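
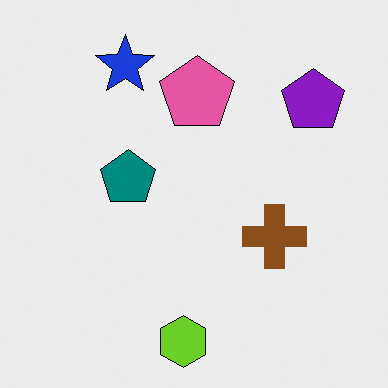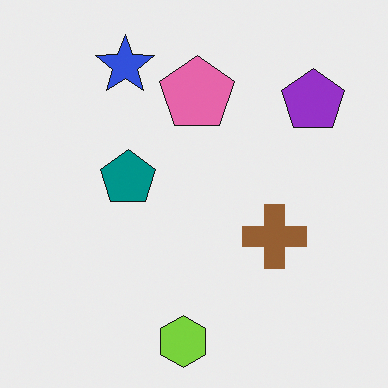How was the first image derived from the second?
The transformation is: given slightly increased contrast.

Tones are pushed away from mid-grey across the whole image — a global contrast change.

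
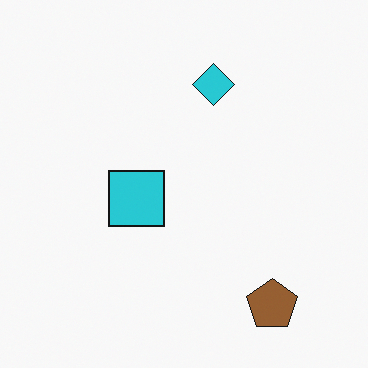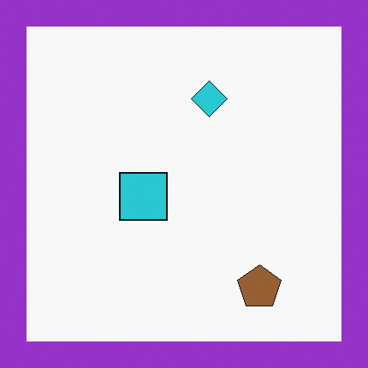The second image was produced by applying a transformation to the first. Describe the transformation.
Framed with a purple border.

A solid purple frame runs around the edge of the second image, with the content slightly shrunk inside it.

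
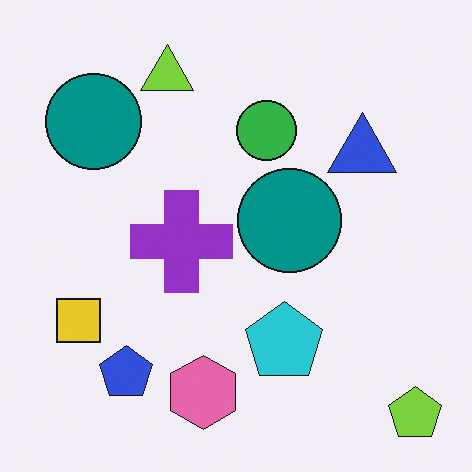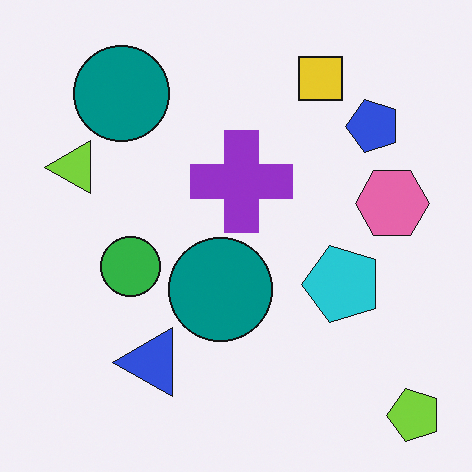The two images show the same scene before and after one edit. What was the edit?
The transformation is: transposed (reflected across the top-left ↔ bottom-right diagonal).

Shapes have swapped their row and column positions — what was in the top-right is now in the bottom-left — a diagonal reflection.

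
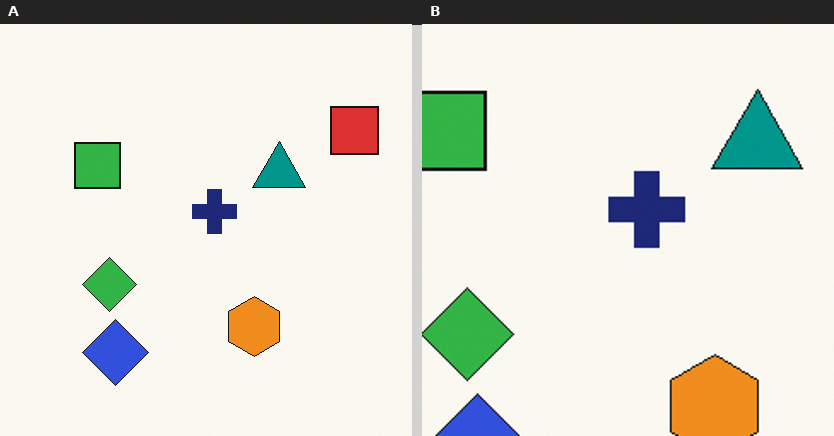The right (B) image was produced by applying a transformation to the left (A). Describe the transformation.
Cropped to a noticeably smaller region and rescaled.

The visible shapes are larger and the field of view is narrower; shapes near the original edges may be partly or wholly outside the frame — a crop-and-rescale.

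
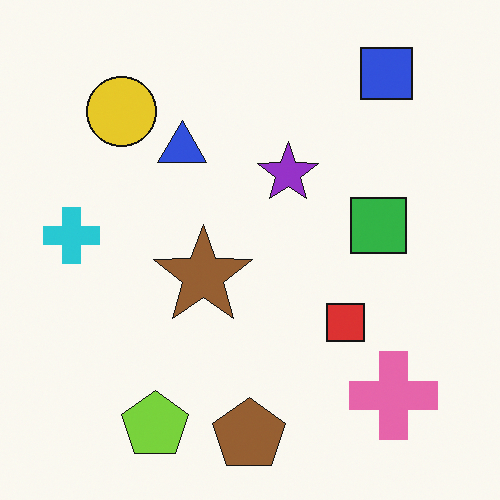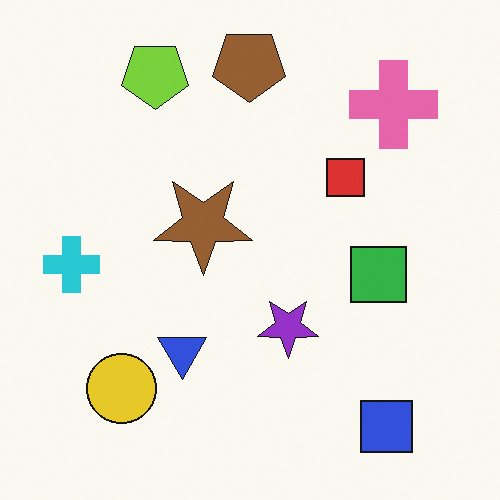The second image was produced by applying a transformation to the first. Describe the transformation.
Flipped vertically (top ↔ bottom).

The brown pentagon is in the bottom of the first image and the top of the second — shapes on opposite sides of the horizontal midline have swapped in a mirror flip.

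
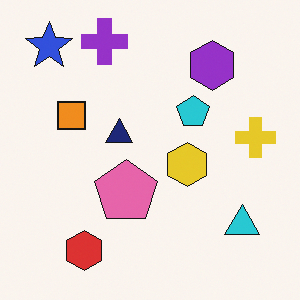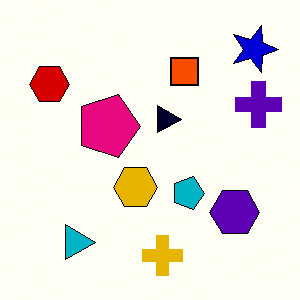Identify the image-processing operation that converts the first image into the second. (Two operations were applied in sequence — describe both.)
Rotated 90° clockwise, then given much higher contrast.

The blue star sits in the top-left of the first image and the top-right of the second — consistent with a whole-image 90° clockwise rotation. Tones are pushed away from mid-grey across the whole image — a global contrast change.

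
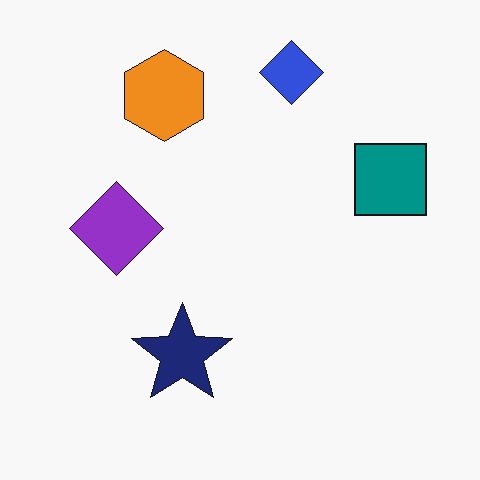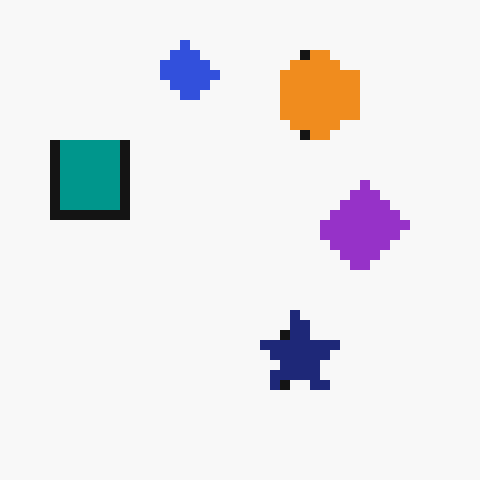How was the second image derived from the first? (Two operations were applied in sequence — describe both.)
This is the original image heavily pixelated into large blocks, then flipped horizontally (left ↔ right).

Shapes are reduced to large square blocks; fine edges and outlines are lost — a downscale-then-upscale (mosaic) effect. The teal square is in the right of the first image and the left of the second — shapes on opposite sides of the vertical midline have swapped in a mirror flip.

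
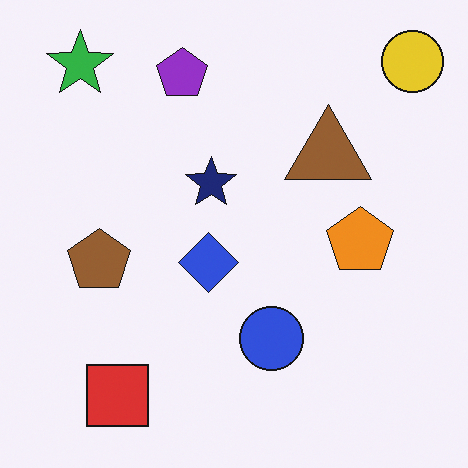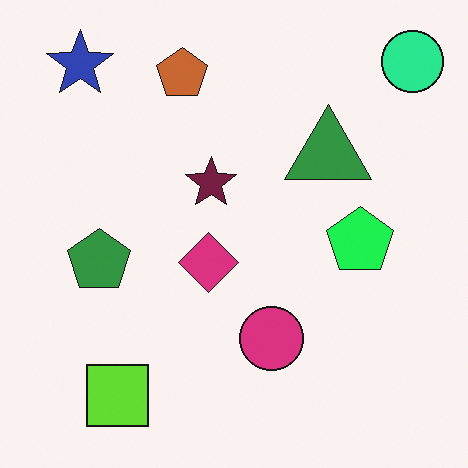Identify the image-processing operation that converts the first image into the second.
Hue-shifted noticeably.

Every shape's color has rotated by the same amount around the hue wheel — a uniform hue shift.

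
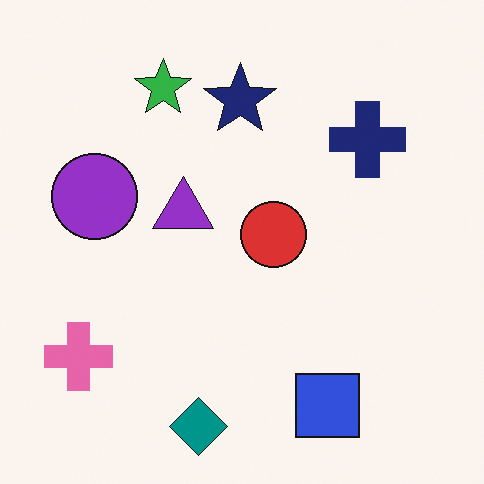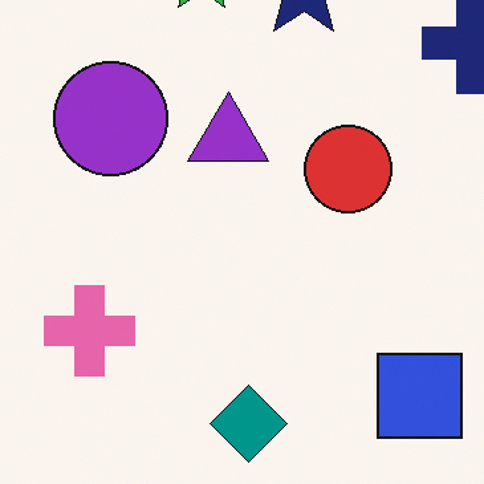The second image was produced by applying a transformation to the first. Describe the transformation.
It was cropped to a modestly smaller region and rescaled.

The visible shapes are larger and the field of view is narrower; shapes near the original edges may be partly or wholly outside the frame — a crop-and-rescale.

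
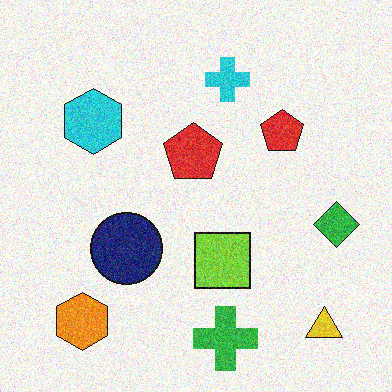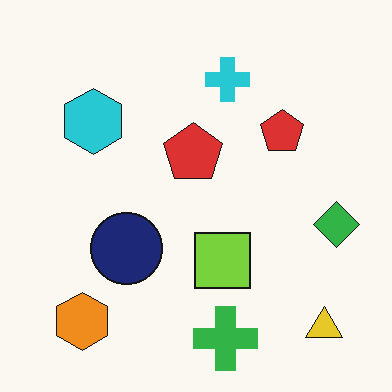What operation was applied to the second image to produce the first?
Degraded with visible gaussian noise.

Random speckle covers the whole image, including the flat background.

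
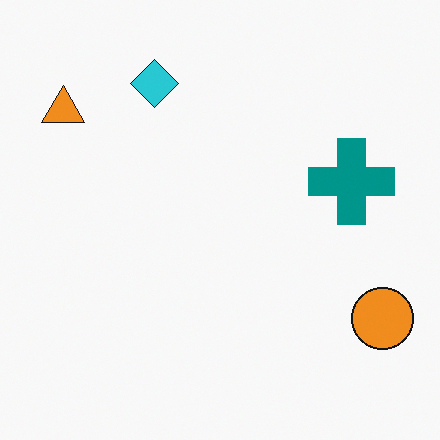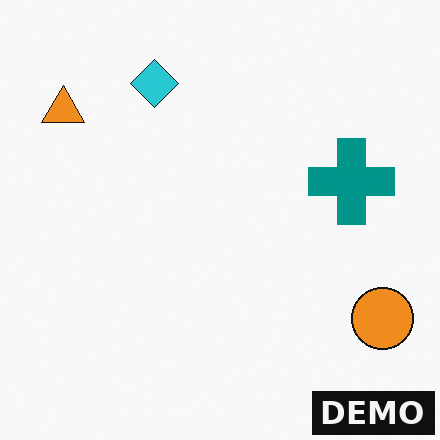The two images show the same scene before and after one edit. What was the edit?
This is the original image watermarked with the text "DEMO" in the lower-right corner.

A dark label reading "DEMO" appears in the lower-right corner.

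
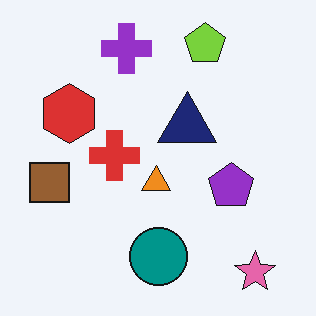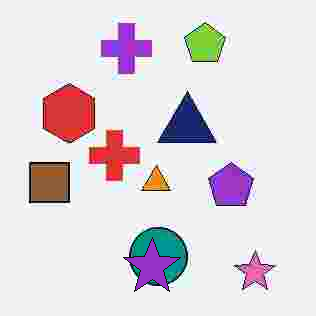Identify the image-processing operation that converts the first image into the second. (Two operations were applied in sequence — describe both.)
Heavily JPEG-compressed with obvious blocking artifacts, then overlaid with an additional purple star.

Blocky 8×8 compression artifacts appear around shape edges and the flat background shows ringing — characteristic JPEG degradation. A purple star appears in the second image that is absent from the first.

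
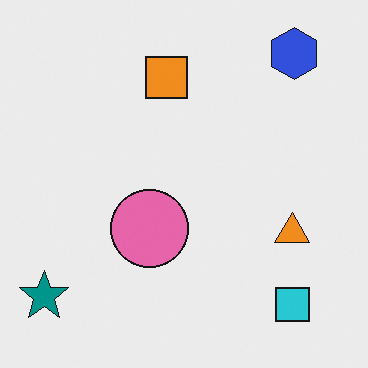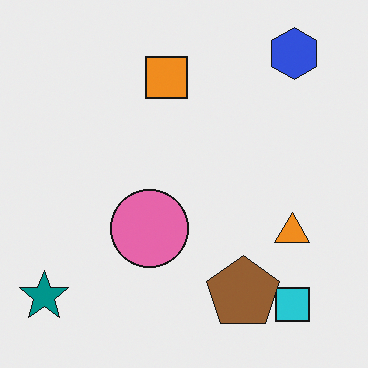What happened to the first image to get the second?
The image was overlaid with an additional brown pentagon.

A brown pentagon appears in the second image that is absent from the first.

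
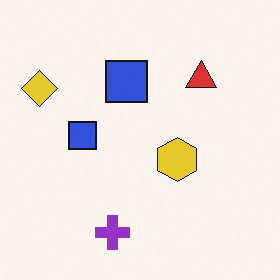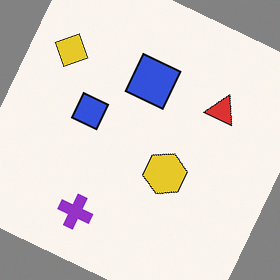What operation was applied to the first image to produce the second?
It was rotated clockwise by a clearly visible amount.

Every shape is tilted by the same angle and the image corners show triangular fill wedges — a whole-image rotation by a non-right angle.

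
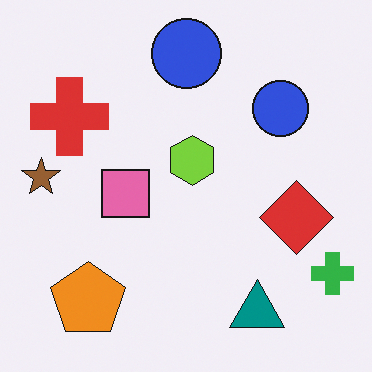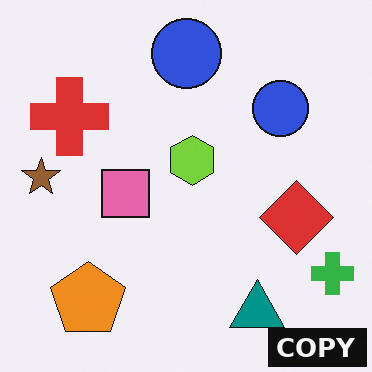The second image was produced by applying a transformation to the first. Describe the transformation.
It was watermarked with the text "COPY" in the lower-right corner.

A dark label reading "COPY" appears in the lower-right corner.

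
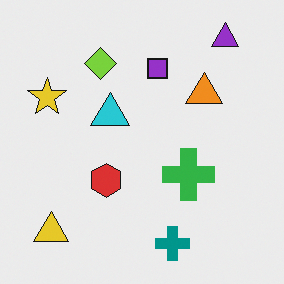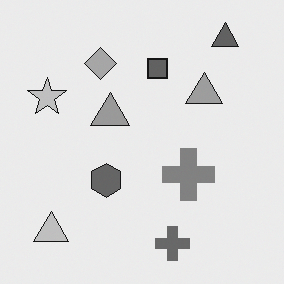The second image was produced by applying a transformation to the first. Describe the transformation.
The second image is the first converted to grayscale.

All color is removed — every shape is now a shade of grey.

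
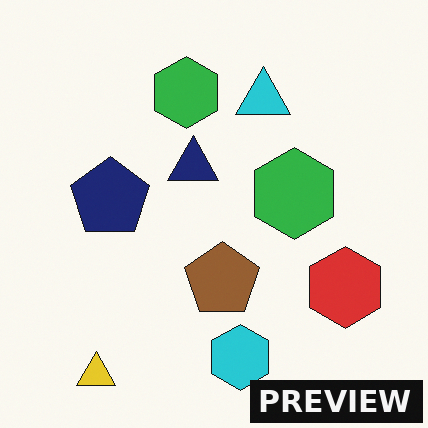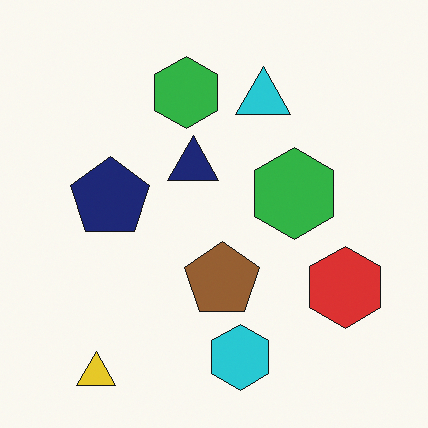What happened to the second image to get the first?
This is the original image watermarked with the text "PREVIEW" in the lower-right corner.

A dark label reading "PREVIEW" appears in the lower-right corner.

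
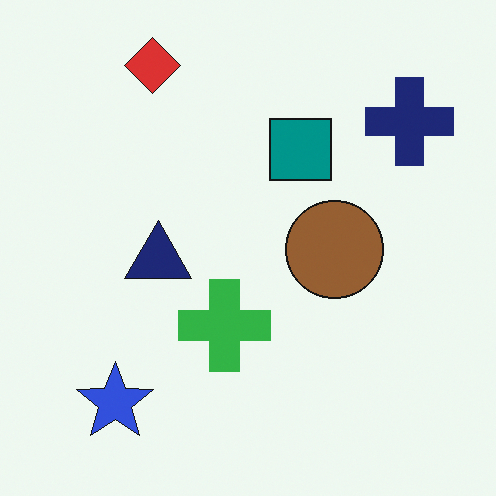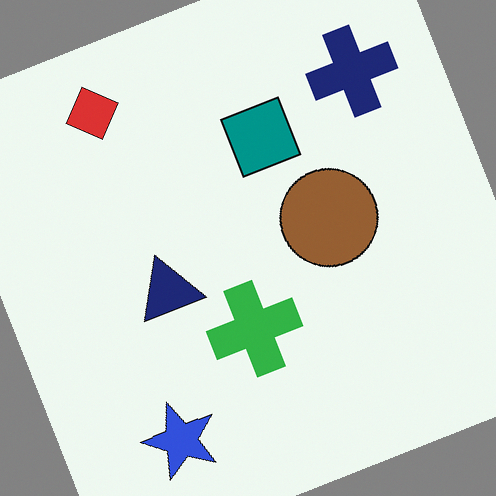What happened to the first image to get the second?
The second image is the first rotated counter-clockwise by a clearly visible amount.

Every shape is tilted by the same angle and the image corners show triangular fill wedges — a whole-image rotation by a non-right angle.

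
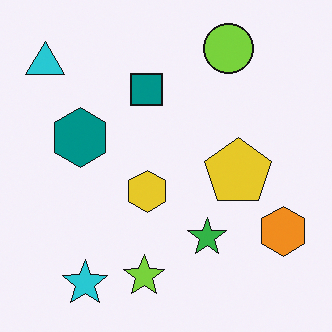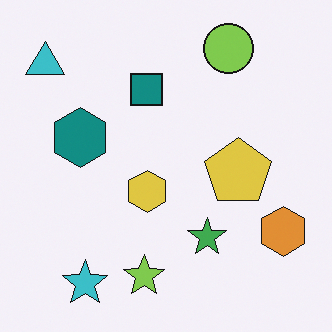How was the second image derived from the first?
This is the original image slightly desaturated.

All colors are more muted and greyish — a global saturation change.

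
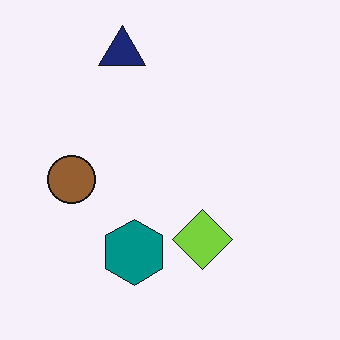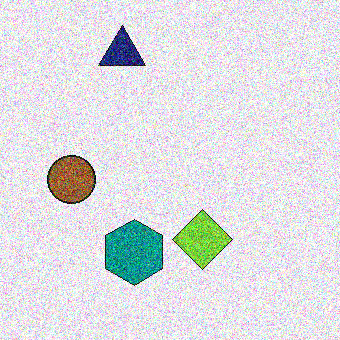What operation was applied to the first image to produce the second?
The image was degraded with a thick layer of grain.

Random speckle covers the whole image, including the flat background.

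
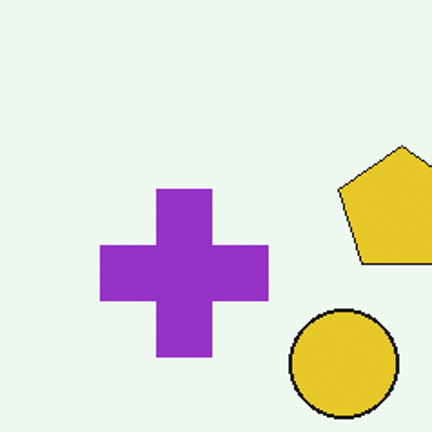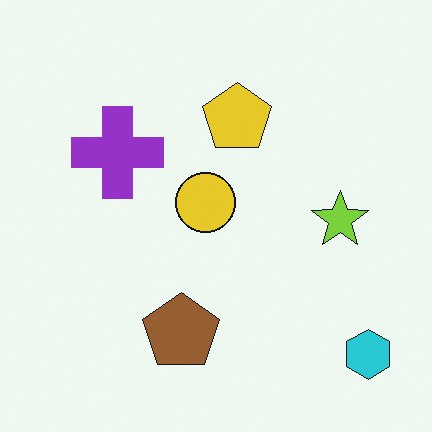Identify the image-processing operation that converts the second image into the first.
The first image is the second cropped tightly and scaled back up.

The visible shapes are larger and the field of view is narrower; shapes near the original edges may be partly or wholly outside the frame — a crop-and-rescale.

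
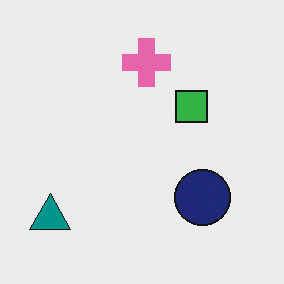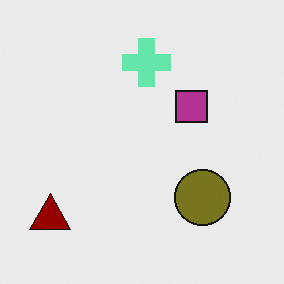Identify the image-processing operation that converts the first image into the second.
The second image is the first hue-shifted by a large amount.

Every shape's color has rotated by the same amount around the hue wheel — a uniform hue shift.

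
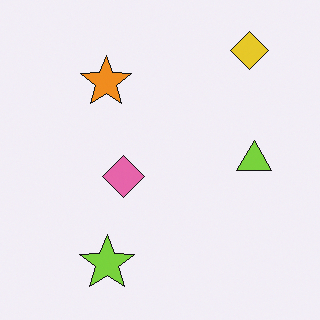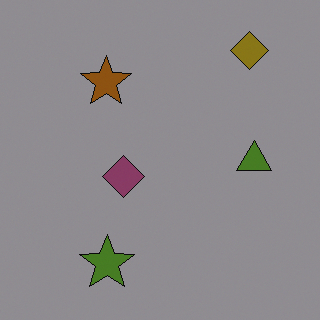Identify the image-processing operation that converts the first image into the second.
The second image is the first darkened a lot.

Every pixel — background and shapes alike — is uniformly darkened.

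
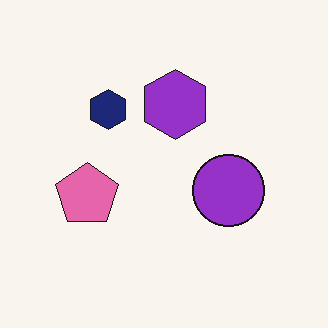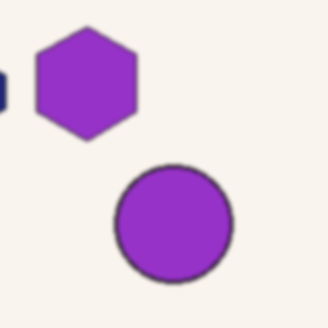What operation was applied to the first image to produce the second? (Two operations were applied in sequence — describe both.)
Slightly softened, then cropped to a noticeably smaller region and rescaled.

Shape edges and outlines are uniformly softened across the whole image. The visible shapes are larger and the field of view is narrower; shapes near the original edges may be partly or wholly outside the frame — a crop-and-rescale.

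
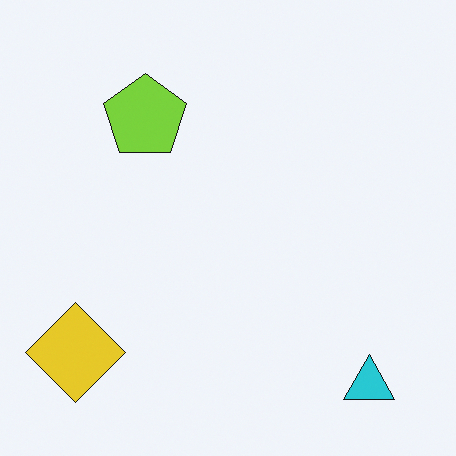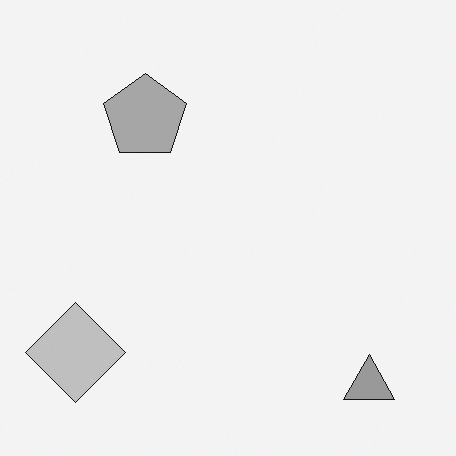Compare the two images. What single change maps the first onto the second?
The transformation is: converted to grayscale.

All color is removed — every shape is now a shade of grey.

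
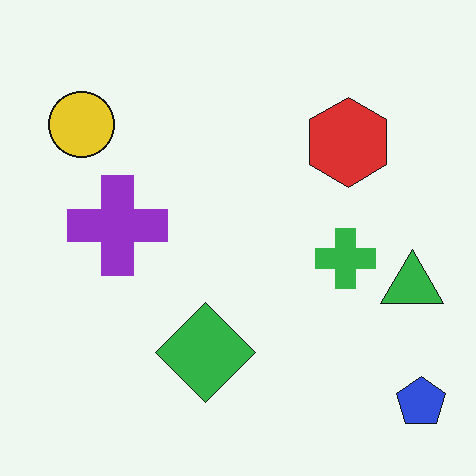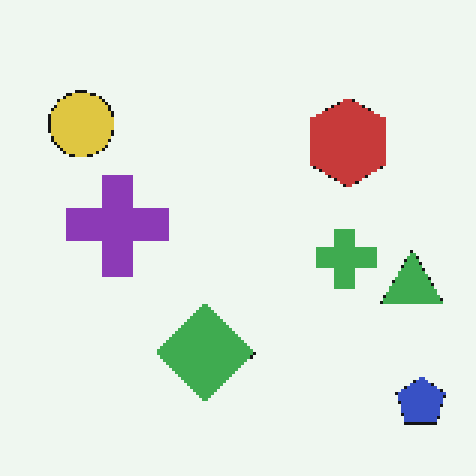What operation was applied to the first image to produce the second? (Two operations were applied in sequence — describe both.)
This is the original image lightly pixelated (a mild mosaic effect), then slightly desaturated.

Shapes are reduced to large square blocks; fine edges and outlines are lost — a downscale-then-upscale (mosaic) effect. All colors are more muted and greyish — a global saturation change.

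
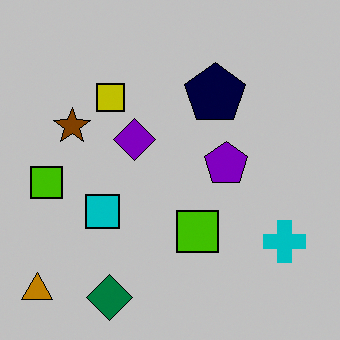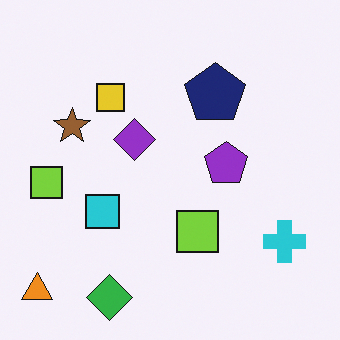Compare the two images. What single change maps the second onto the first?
This is the original image aggressively posterized.

Each flat color has snapped to a coarser quantized level — most visibly, the near-white background has dropped to a flat grey.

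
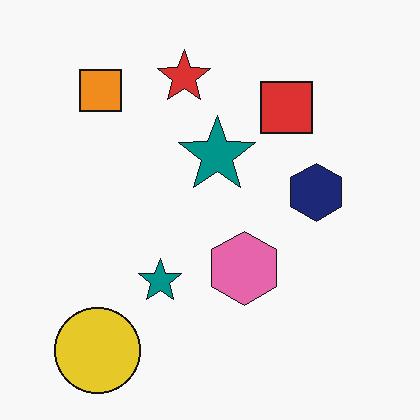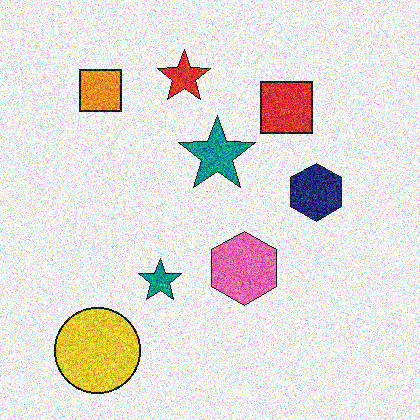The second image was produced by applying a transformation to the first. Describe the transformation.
Degraded with strong gaussian noise.

Random speckle covers the whole image, including the flat background.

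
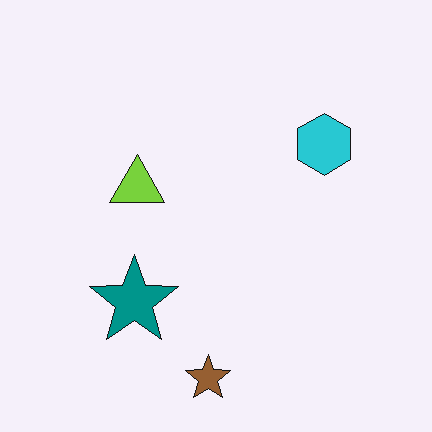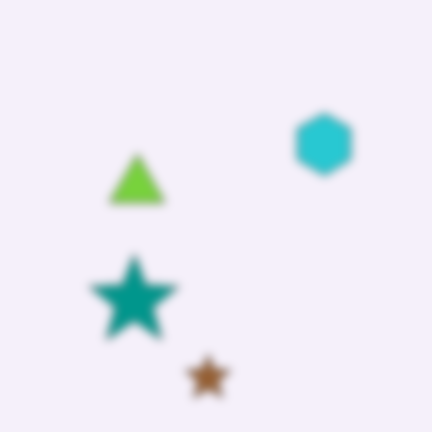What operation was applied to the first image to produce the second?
Moderately blurred.

Shape edges and outlines are uniformly softened across the whole image.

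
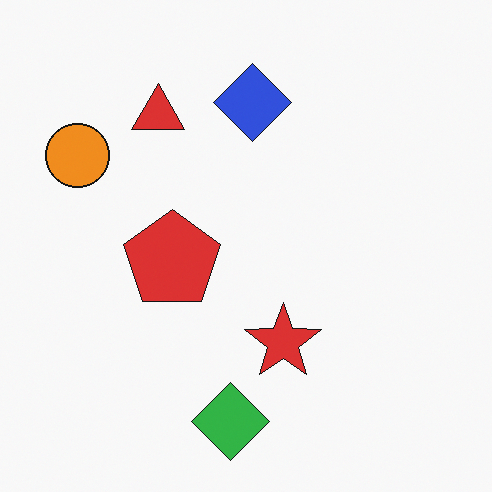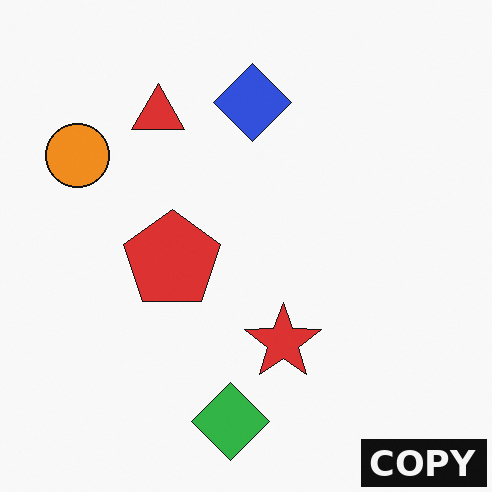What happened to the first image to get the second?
This is the original image watermarked with the text "COPY" in the lower-right corner.

A dark label reading "COPY" appears in the lower-right corner.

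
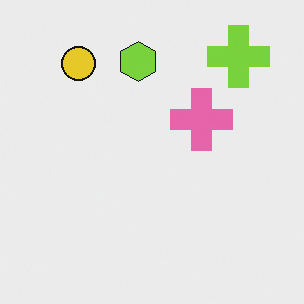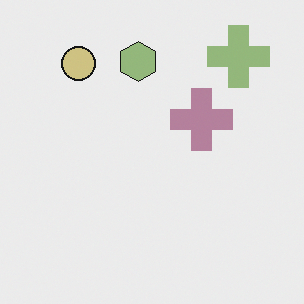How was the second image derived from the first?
The image was heavily desaturated.

All colors are more muted and greyish — a global saturation change.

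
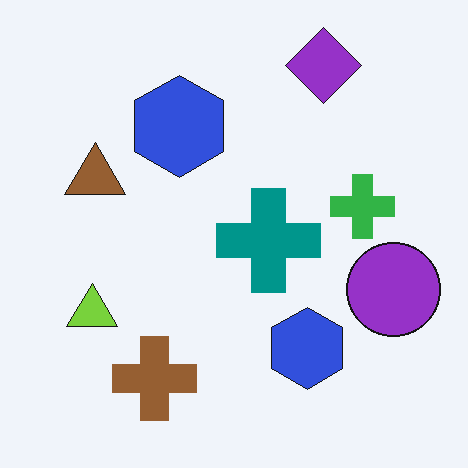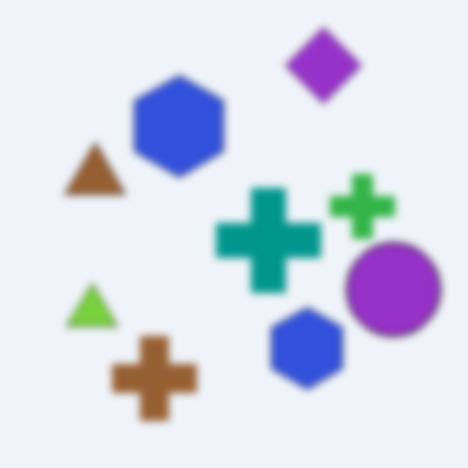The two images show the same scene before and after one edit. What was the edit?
The image was noticeably gaussian-blurred.

Shape edges and outlines are uniformly softened across the whole image.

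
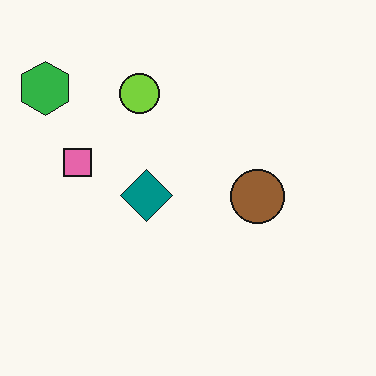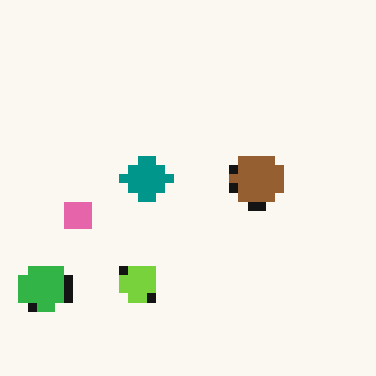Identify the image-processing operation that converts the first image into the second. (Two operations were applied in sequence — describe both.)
The second image is the first coarsely pixelated, then flipped vertically (top ↔ bottom).

Shapes are reduced to large square blocks; fine edges and outlines are lost — a downscale-then-upscale (mosaic) effect. The green hexagon is in the top-left of the first image and the bottom-left of the second — shapes on opposite sides of the horizontal midline have swapped in a mirror flip.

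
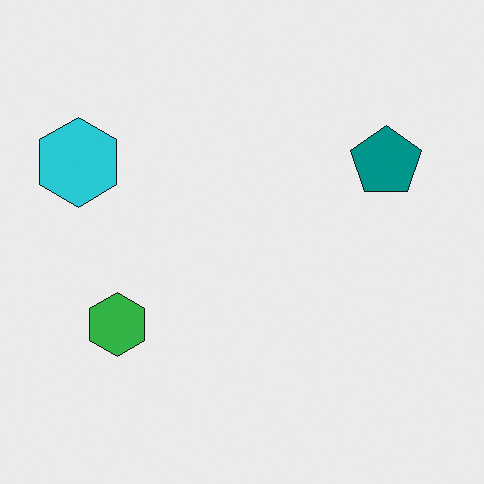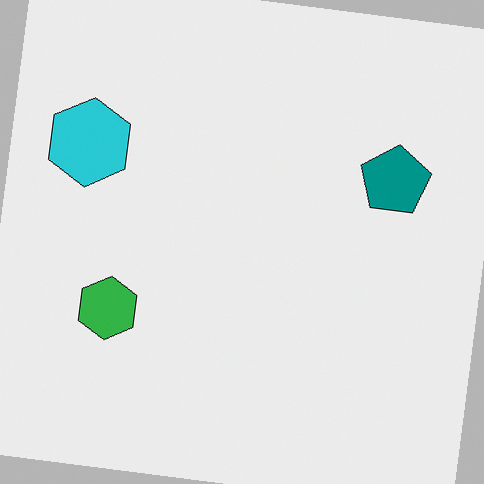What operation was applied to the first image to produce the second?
Rotated clockwise by a slight angle.

Every shape is tilted by the same angle and the image corners show triangular fill wedges — a whole-image rotation by a non-right angle.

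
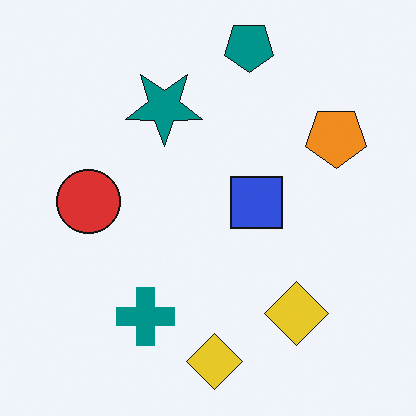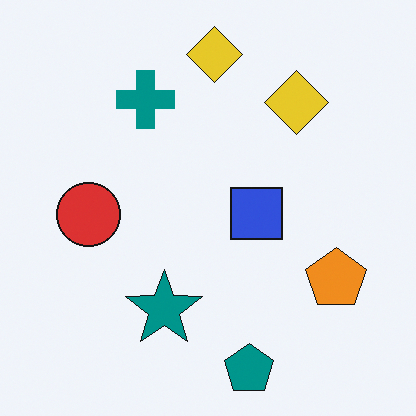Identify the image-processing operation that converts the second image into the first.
Flipped vertically (top ↔ bottom).

The teal pentagon is in the bottom of the second image and the top of the first — shapes on opposite sides of the horizontal midline have swapped in a mirror flip.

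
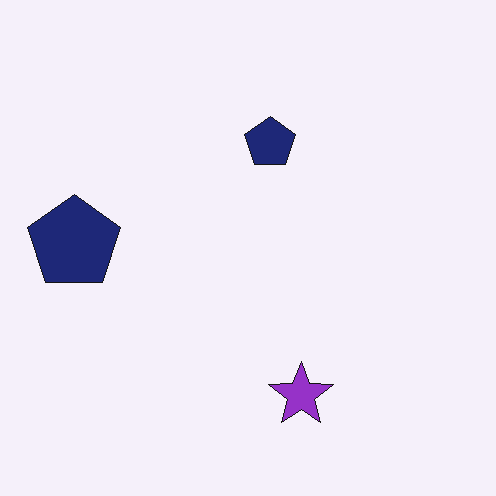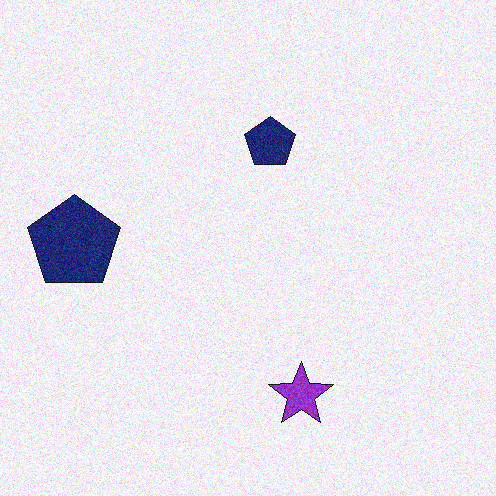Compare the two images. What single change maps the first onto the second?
Degraded with moderate additive noise.

Random speckle covers the whole image, including the flat background.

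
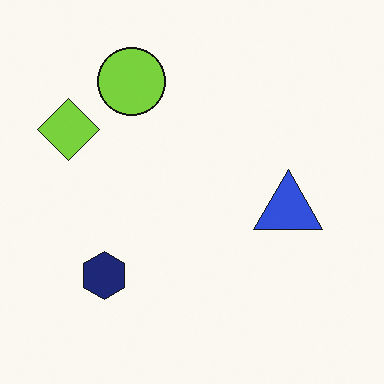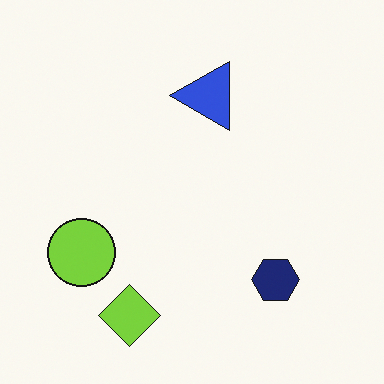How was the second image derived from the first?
This is the original image rotated 90° counter-clockwise.

The lime diamond sits in the left of the first image and the bottom of the second — consistent with a whole-image 90° counter-clockwise rotation.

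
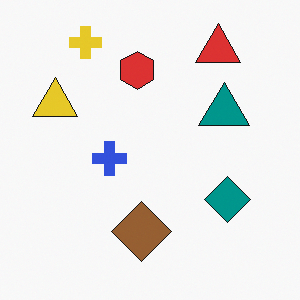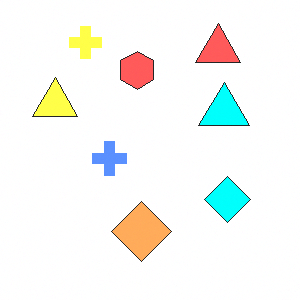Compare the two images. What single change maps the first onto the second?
Substantially brightened.

Every pixel — background and shapes alike — is uniformly brightened.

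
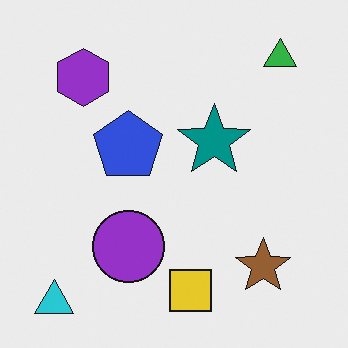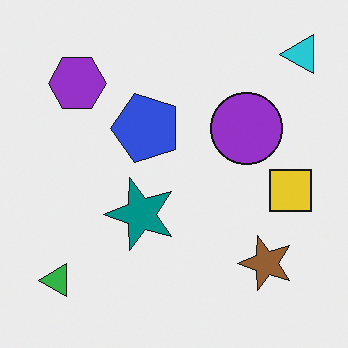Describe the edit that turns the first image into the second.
The second image is the first transposed (reflected across the top-left ↔ bottom-right diagonal).

Shapes have swapped their row and column positions — what was in the top-right is now in the bottom-left — a diagonal reflection.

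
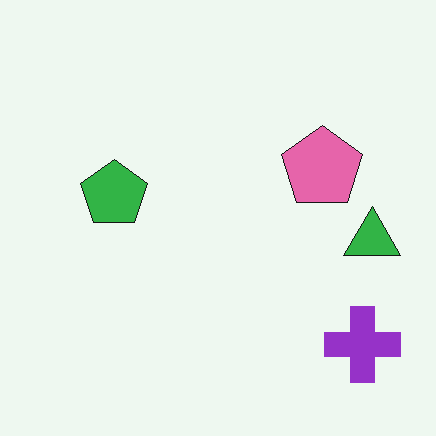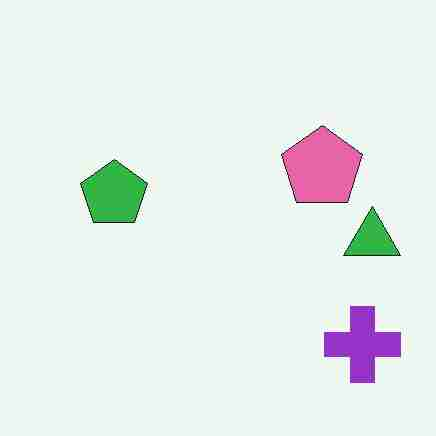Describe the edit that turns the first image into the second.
The second image is the first heavily JPEG-compressed with obvious blocking artifacts.

Blocky 8×8 compression artifacts appear around shape edges and the flat background shows ringing — characteristic JPEG degradation.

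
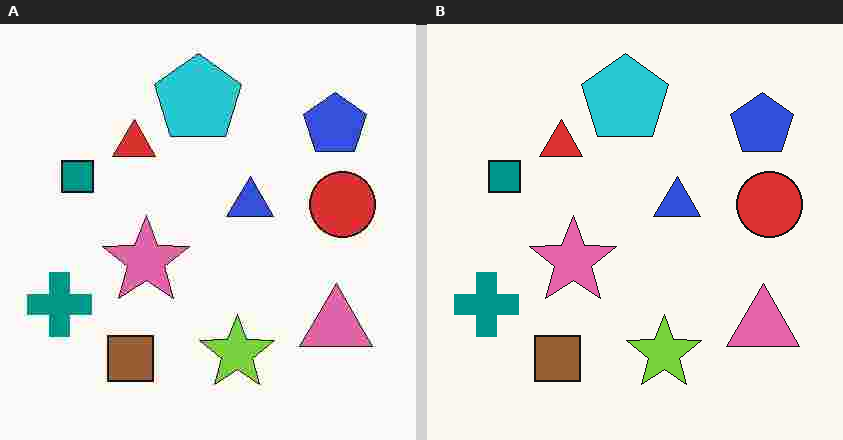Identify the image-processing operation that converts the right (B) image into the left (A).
This is the original image heavily JPEG-compressed with obvious blocking artifacts.

Blocky 8×8 compression artifacts appear around shape edges and the flat background shows ringing — characteristic JPEG degradation.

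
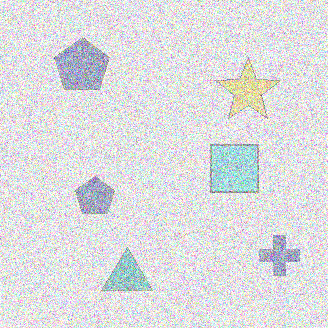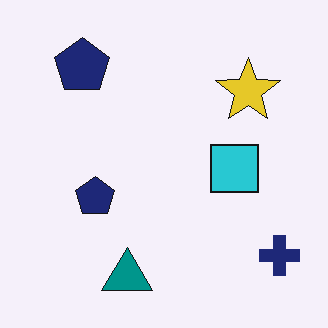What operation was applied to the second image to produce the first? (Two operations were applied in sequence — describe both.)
The first image is the second given much lower contrast, then degraded with heavy additive noise.

Tones are pushed toward mid-grey across the whole image — a global contrast change. Random speckle covers the whole image, including the flat background.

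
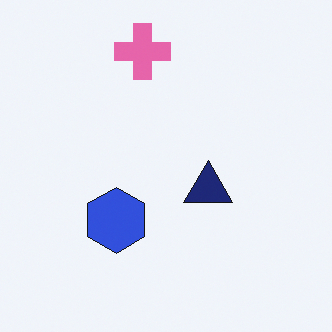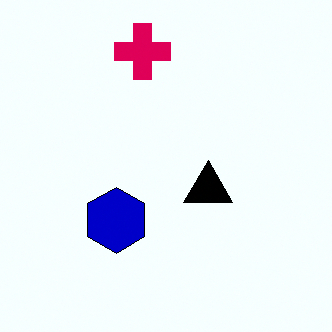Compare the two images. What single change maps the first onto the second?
The second image is the first given much higher contrast.

Tones are pushed away from mid-grey across the whole image — a global contrast change.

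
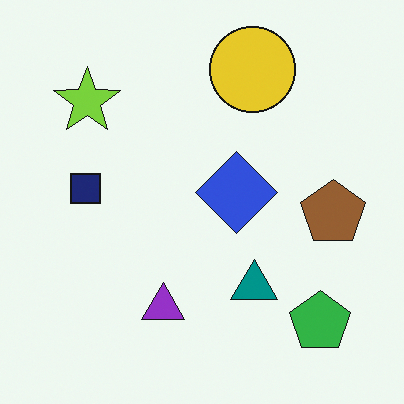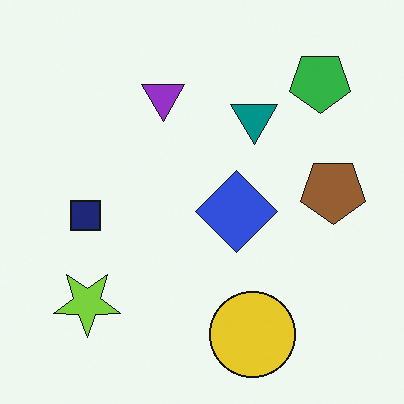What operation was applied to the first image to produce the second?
This is the original image flipped vertically (top ↔ bottom).

The yellow circle is in the top of the first image and the bottom of the second — shapes on opposite sides of the horizontal midline have swapped in a mirror flip.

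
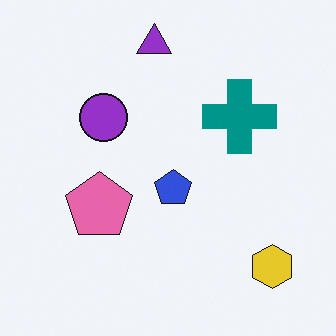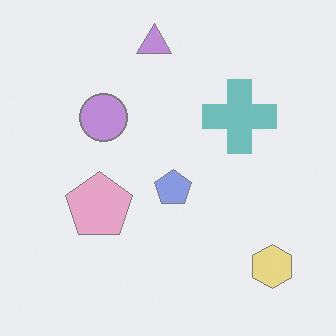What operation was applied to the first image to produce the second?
The image was washed out (contrast reduced).

Tones are pushed toward mid-grey across the whole image — a global contrast change.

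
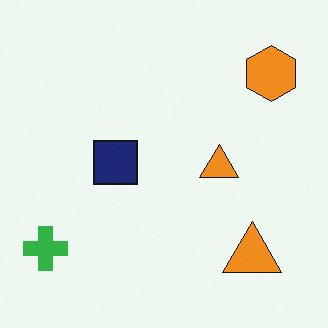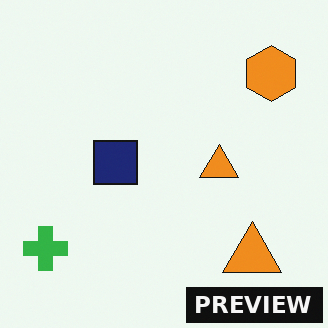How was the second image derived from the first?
The image was watermarked with the text "PREVIEW" in the lower-right corner.

A dark label reading "PREVIEW" appears in the lower-right corner.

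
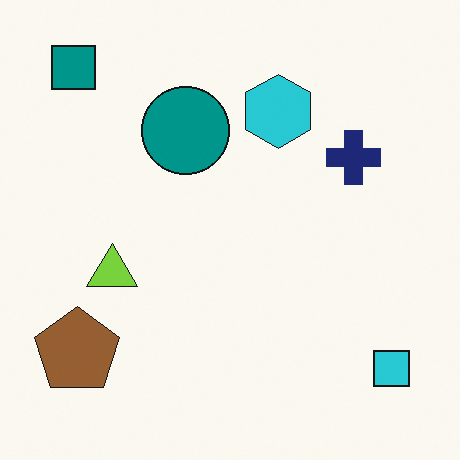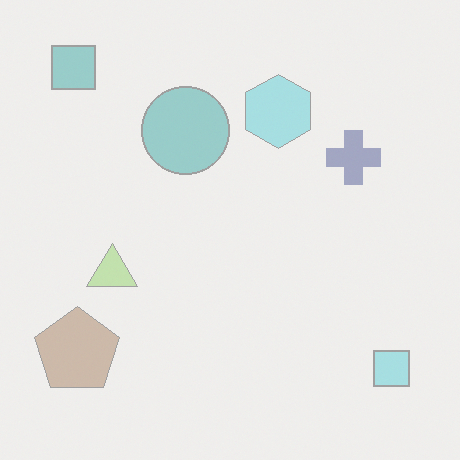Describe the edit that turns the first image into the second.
The second image is the first given much lower contrast.

Tones are pushed toward mid-grey across the whole image — a global contrast change.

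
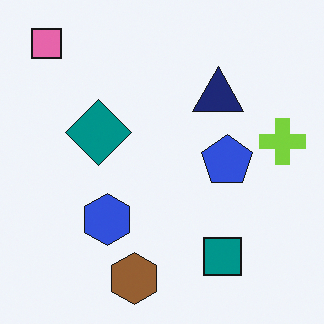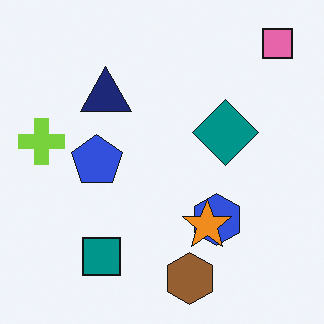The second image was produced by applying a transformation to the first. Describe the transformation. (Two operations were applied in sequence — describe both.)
It was flipped horizontally (left ↔ right), then overlaid with an additional orange star.

The lime cross is in the right of the first image and the left of the second — shapes on opposite sides of the vertical midline have swapped in a mirror flip. An orange star appears in the second image that is absent from the first.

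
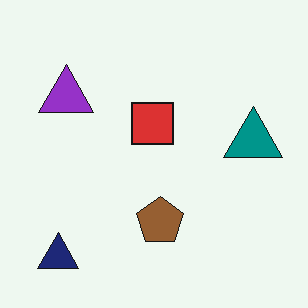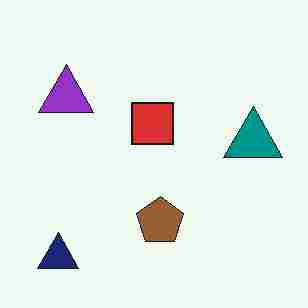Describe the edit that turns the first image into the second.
It was heavily JPEG-compressed with obvious blocking artifacts.

Blocky 8×8 compression artifacts appear around shape edges and the flat background shows ringing — characteristic JPEG degradation.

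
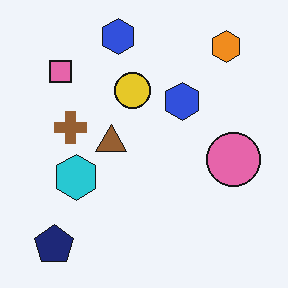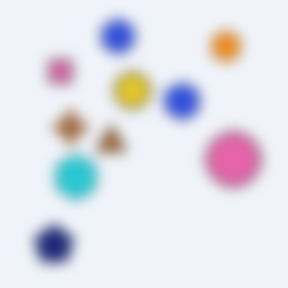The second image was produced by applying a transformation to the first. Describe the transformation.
The transformation is: strongly gaussian-blurred.

Shape edges and outlines are uniformly softened across the whole image.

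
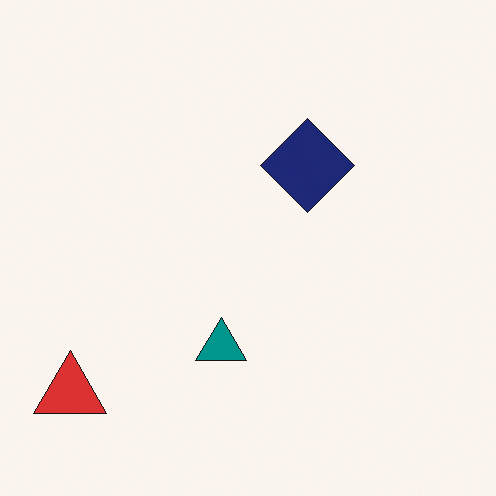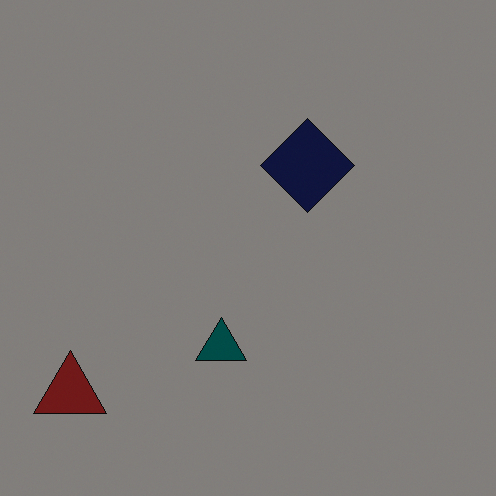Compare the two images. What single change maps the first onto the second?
The image was substantially darkened.

Every pixel — background and shapes alike — is uniformly darkened.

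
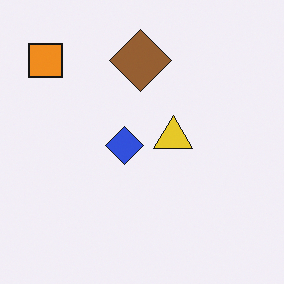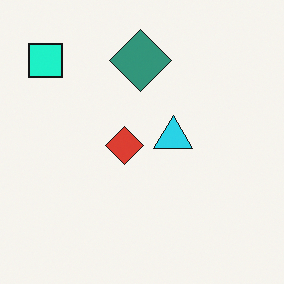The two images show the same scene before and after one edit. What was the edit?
Hue-shifted through roughly a third of the color wheel.

Every shape's color has rotated by the same amount around the hue wheel — a uniform hue shift.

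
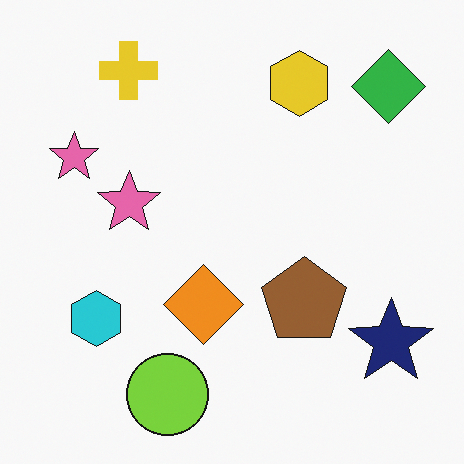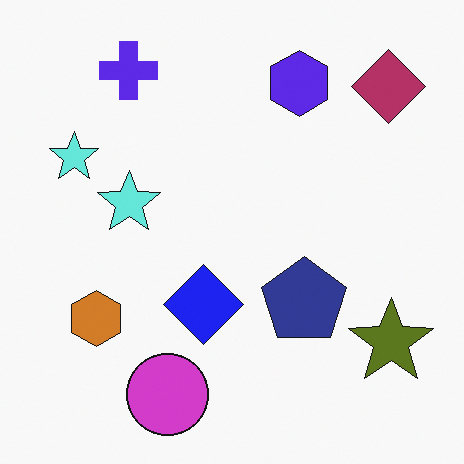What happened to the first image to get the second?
Hue-shifted by a large amount.

Every shape's color has rotated by the same amount around the hue wheel — a uniform hue shift.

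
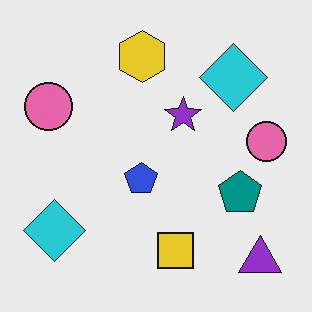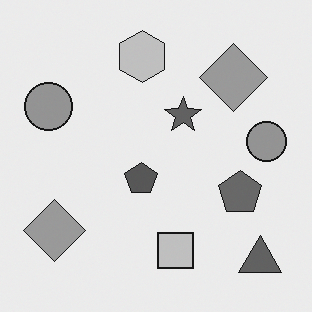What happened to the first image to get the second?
This is the original image converted to grayscale.

All color is removed — every shape is now a shade of grey.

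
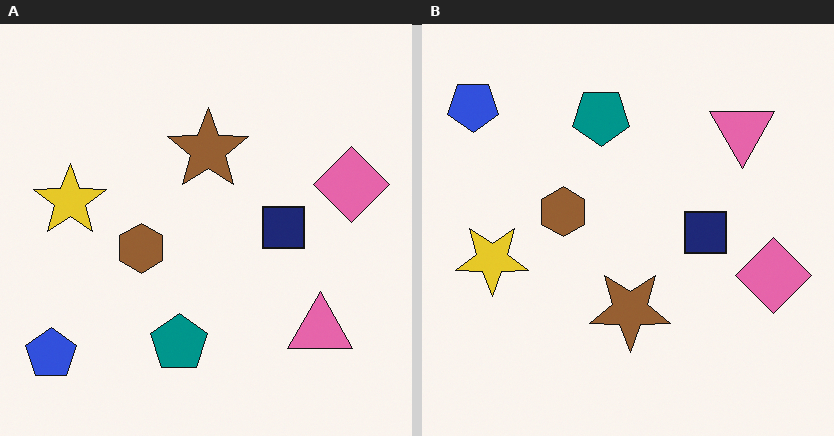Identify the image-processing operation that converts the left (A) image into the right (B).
The right (B) image is the left (A) flipped vertically (top ↔ bottom).

The blue pentagon is in the bottom-left of the left (A) image and the top-left of the right (B) — shapes on opposite sides of the horizontal midline have swapped in a mirror flip.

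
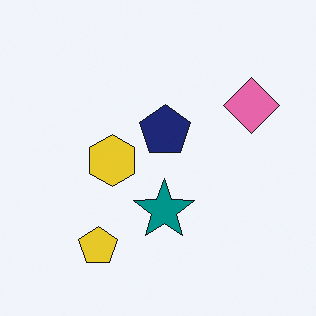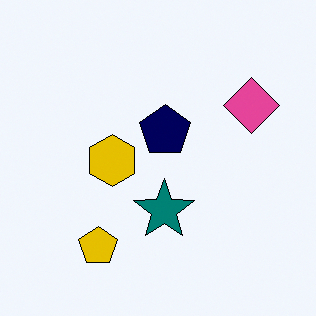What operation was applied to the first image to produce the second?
The transformation is: given slightly increased contrast.

Tones are pushed away from mid-grey across the whole image — a global contrast change.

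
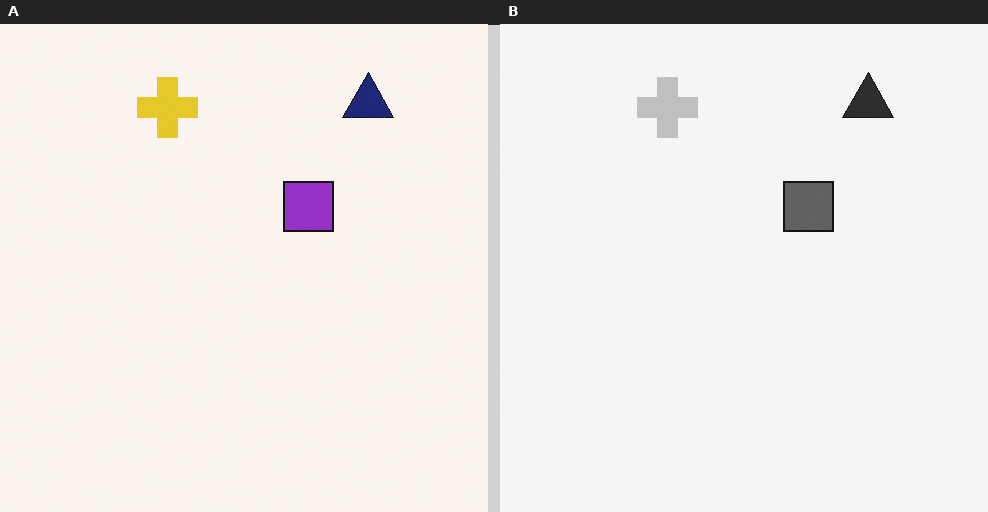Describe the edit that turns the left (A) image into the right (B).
Converted to grayscale.

All color is removed — every shape is now a shade of grey.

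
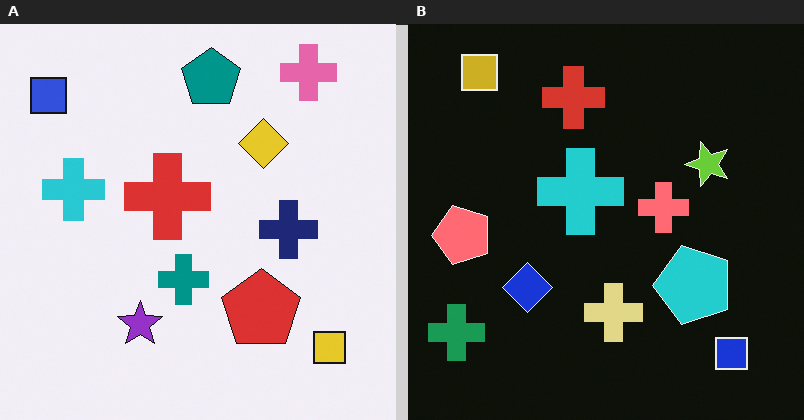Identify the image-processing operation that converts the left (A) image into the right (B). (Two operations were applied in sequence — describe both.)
Color-inverted (negative), then transposed (reflected across the top-left ↔ bottom-right diagonal).

The light background has become dark and every shape's color is its complement — a photographic negative. Shapes have swapped their row and column positions — what was in the top-right is now in the bottom-left — a diagonal reflection.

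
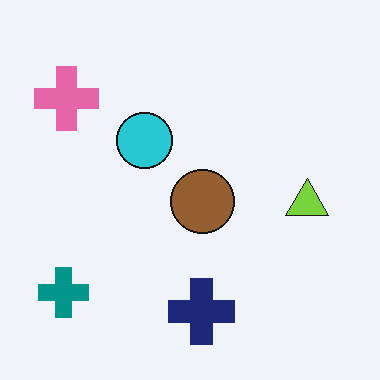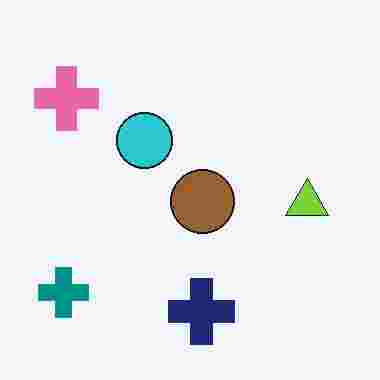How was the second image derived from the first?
Heavily JPEG-compressed with obvious blocking artifacts.

Blocky 8×8 compression artifacts appear around shape edges and the flat background shows ringing — characteristic JPEG degradation.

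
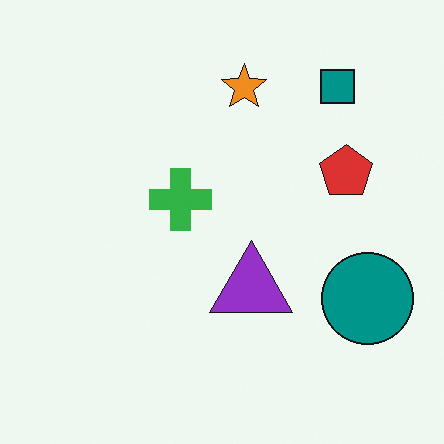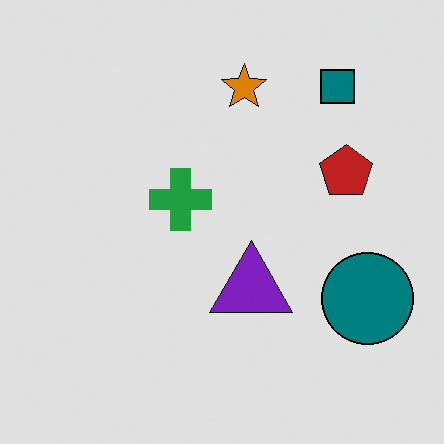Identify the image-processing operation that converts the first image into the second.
Posterized to a reduced palette.

Each flat color has snapped to a coarser quantized level — most visibly, the near-white background has dropped to a flat grey.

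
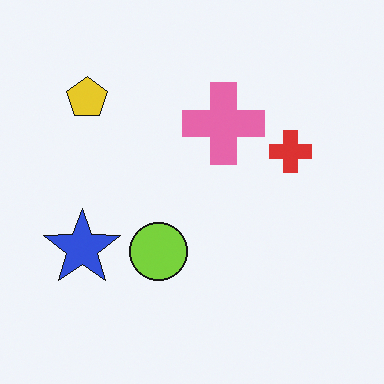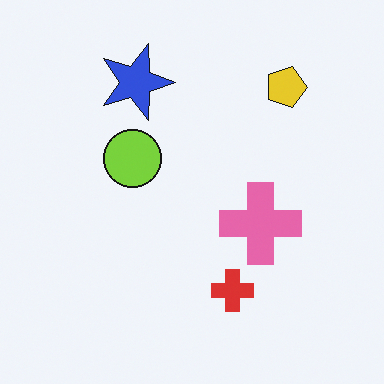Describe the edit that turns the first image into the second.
Rotated 90° clockwise.

The yellow pentagon sits in the top-left of the first image and the top-right of the second — consistent with a whole-image 90° clockwise rotation.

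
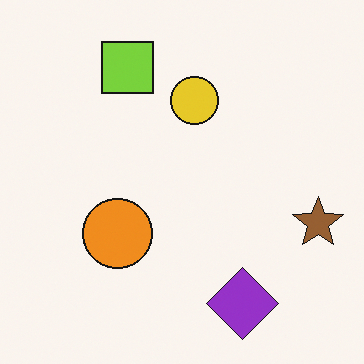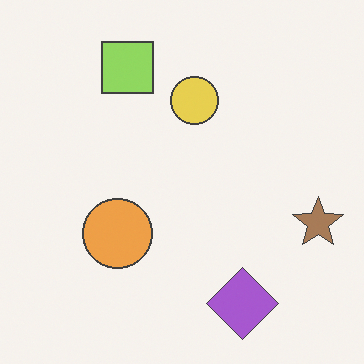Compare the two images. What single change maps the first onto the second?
The transformation is: given slightly reduced contrast.

Tones are pushed toward mid-grey across the whole image — a global contrast change.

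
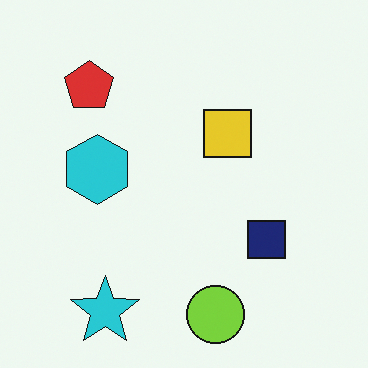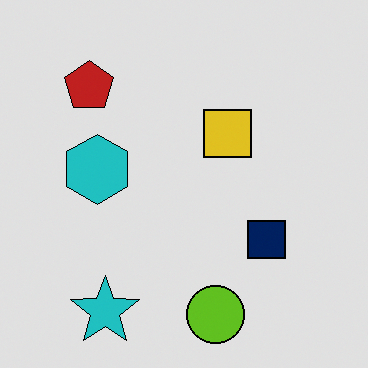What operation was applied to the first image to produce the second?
It was posterized to a reduced palette.

Each flat color has snapped to a coarser quantized level — most visibly, the near-white background has dropped to a flat grey.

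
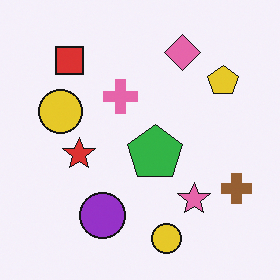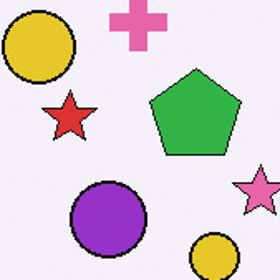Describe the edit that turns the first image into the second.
It was cropped to a noticeably smaller region and rescaled.

The visible shapes are larger and the field of view is narrower; shapes near the original edges may be partly or wholly outside the frame — a crop-and-rescale.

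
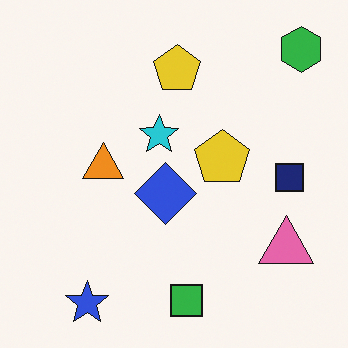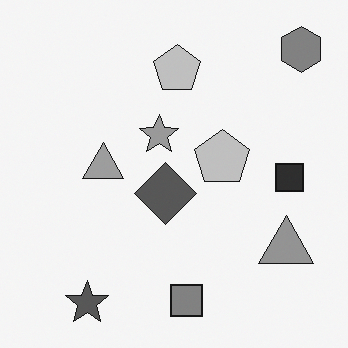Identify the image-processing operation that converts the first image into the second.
The second image is the first converted to grayscale.

All color is removed — every shape is now a shade of grey.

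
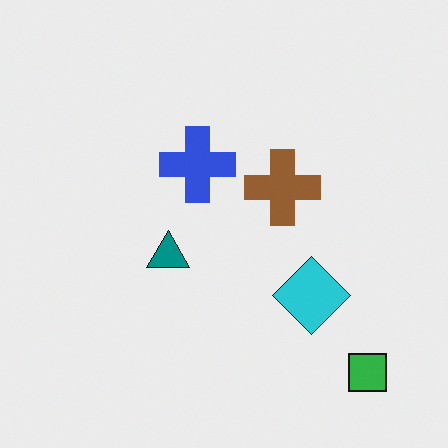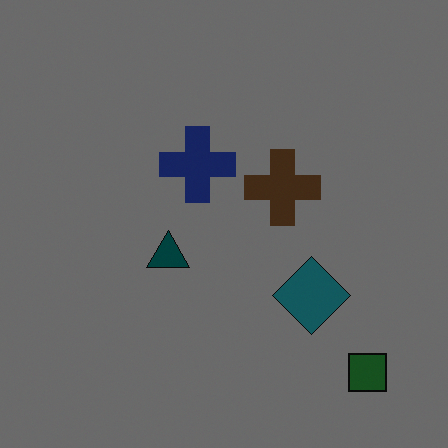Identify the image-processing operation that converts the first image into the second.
The image was darkened a lot.

Every pixel — background and shapes alike — is uniformly darkened.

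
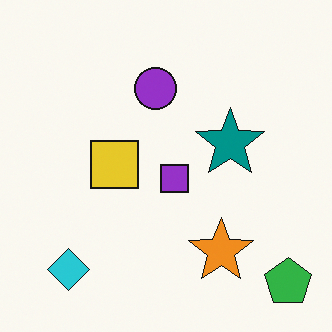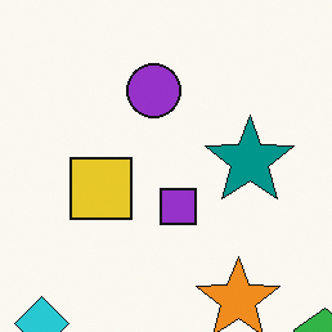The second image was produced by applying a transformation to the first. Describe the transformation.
Cropped to a modestly smaller region and rescaled.

The visible shapes are larger and the field of view is narrower; shapes near the original edges may be partly or wholly outside the frame — a crop-and-rescale.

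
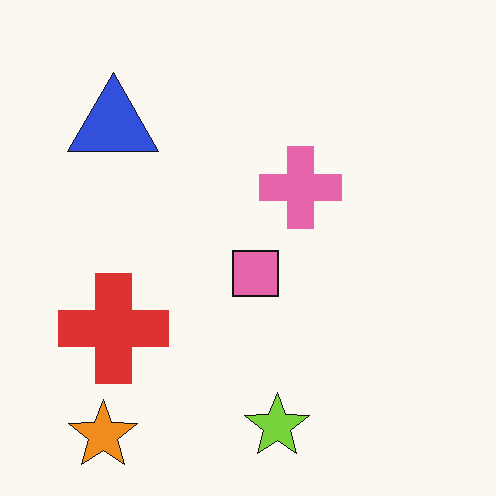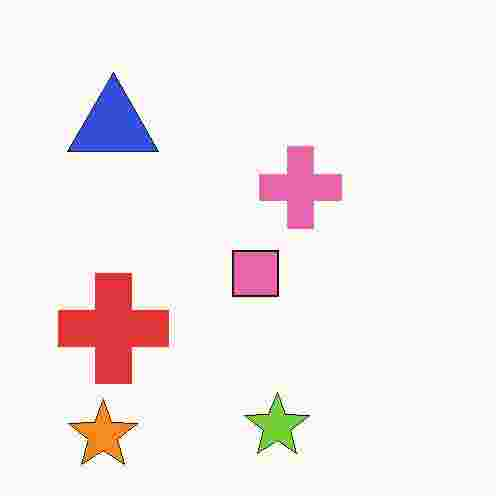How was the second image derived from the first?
This is the original image degraded with heavy JPEG compression.

Blocky 8×8 compression artifacts appear around shape edges and the flat background shows ringing — characteristic JPEG degradation.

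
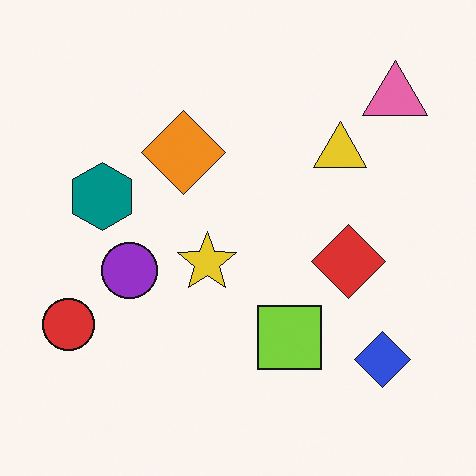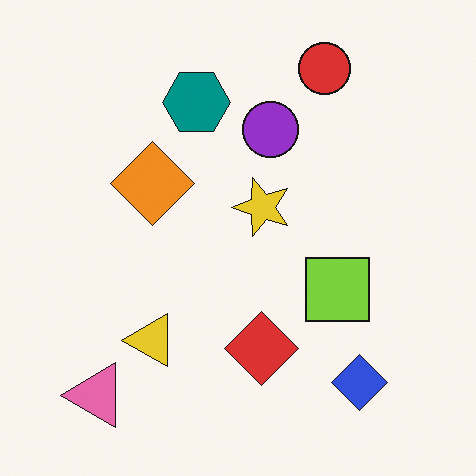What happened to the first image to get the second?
The second image is the first transposed (reflected across the top-left ↔ bottom-right diagonal).

Shapes have swapped their row and column positions — what was in the top-right is now in the bottom-left — a diagonal reflection.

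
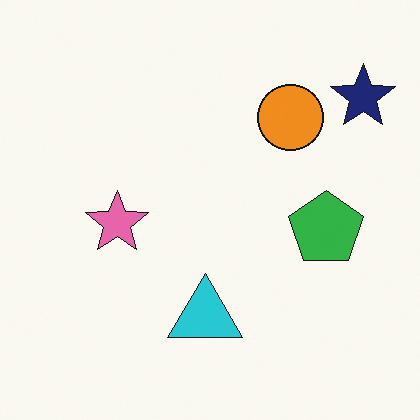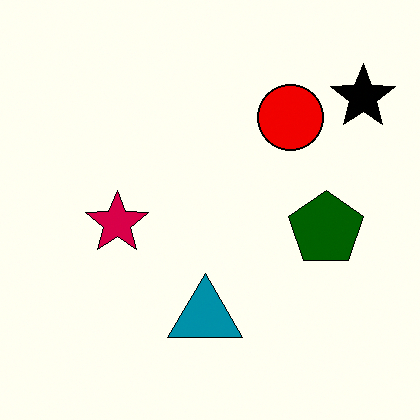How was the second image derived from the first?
The image was given much higher contrast.

Tones are pushed away from mid-grey across the whole image — a global contrast change.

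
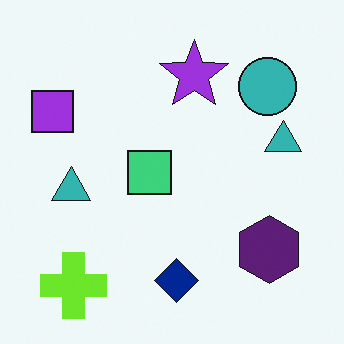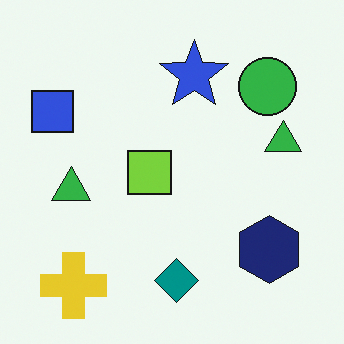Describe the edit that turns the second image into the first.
It was hue-shifted by a small amount.

Every shape's color has rotated by the same amount around the hue wheel — a uniform hue shift.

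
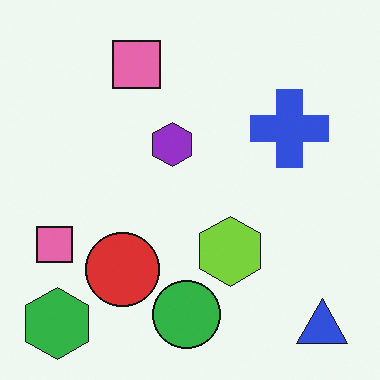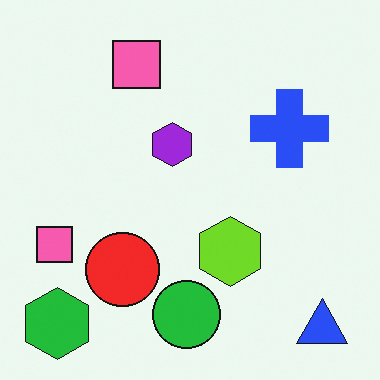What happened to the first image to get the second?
Slightly oversaturated.

All colors are more vivid — a global saturation change.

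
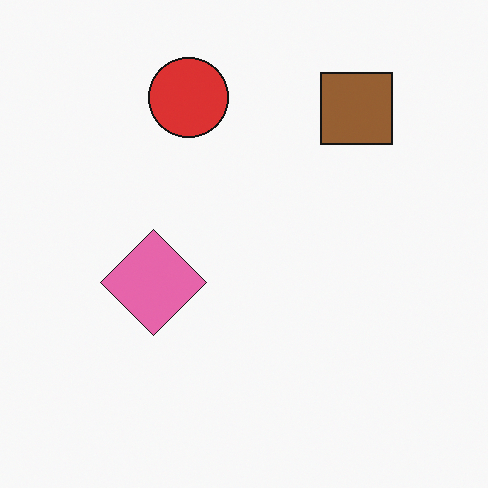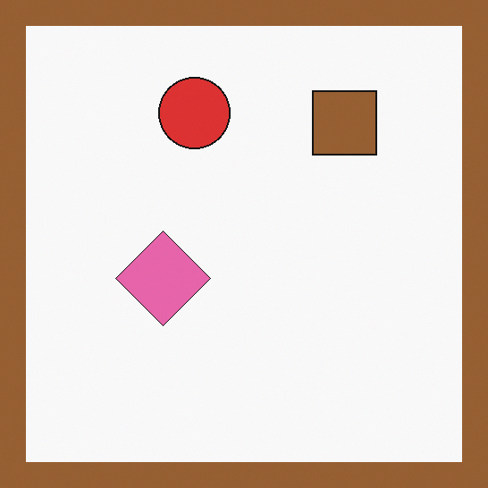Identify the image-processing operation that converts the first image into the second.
Framed with a brown border.

A solid brown frame runs around the edge of the second image, with the content slightly shrunk inside it.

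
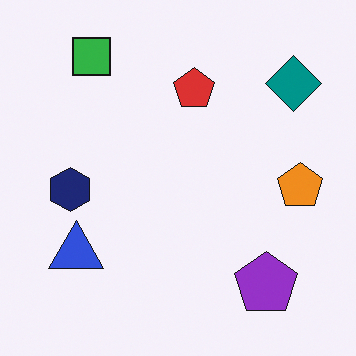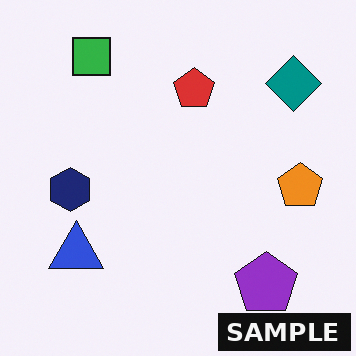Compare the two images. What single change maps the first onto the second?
It was watermarked with the text "SAMPLE" in the lower-right corner.

A dark label reading "SAMPLE" appears in the lower-right corner.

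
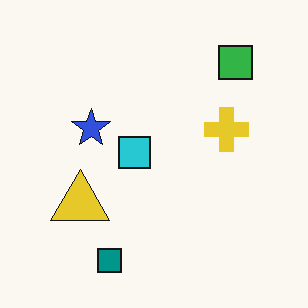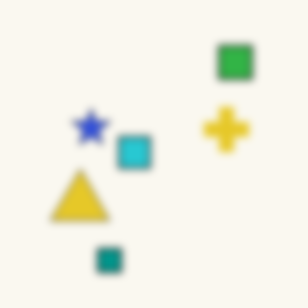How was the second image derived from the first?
Moderately blurred.

Shape edges and outlines are uniformly softened across the whole image.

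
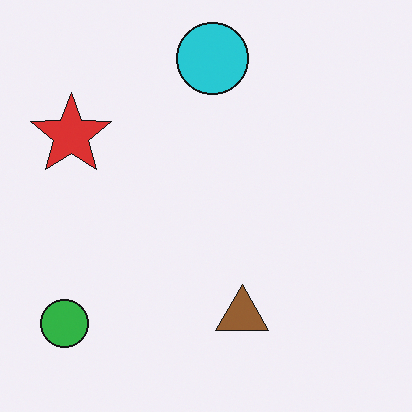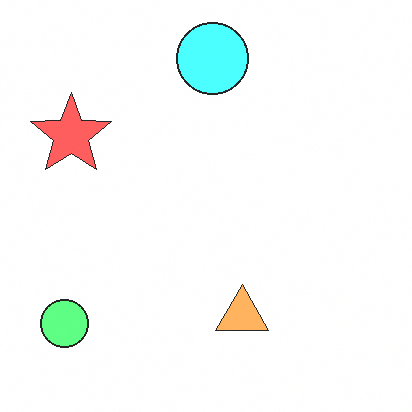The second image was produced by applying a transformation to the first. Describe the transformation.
The transformation is: substantially brightened.

Every pixel — background and shapes alike — is uniformly brightened.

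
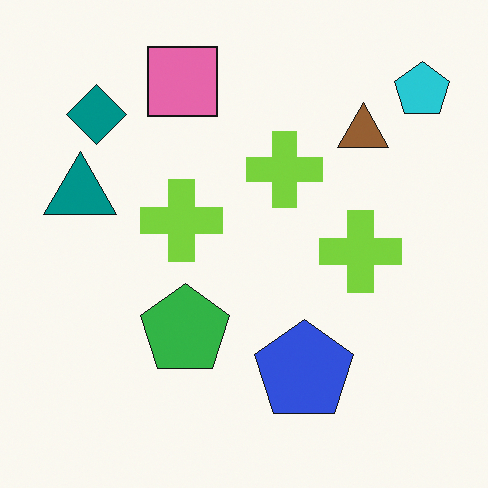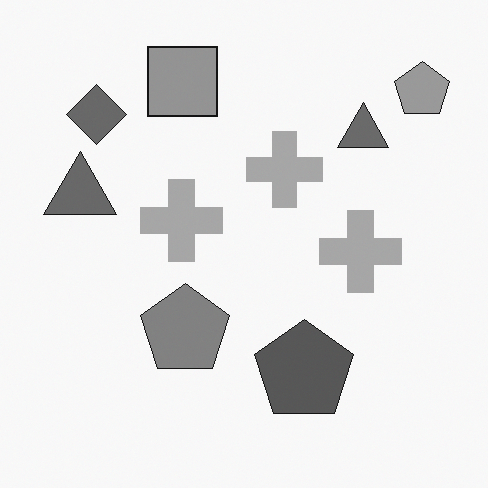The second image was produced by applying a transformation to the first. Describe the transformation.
It was converted to grayscale.

All color is removed — every shape is now a shade of grey.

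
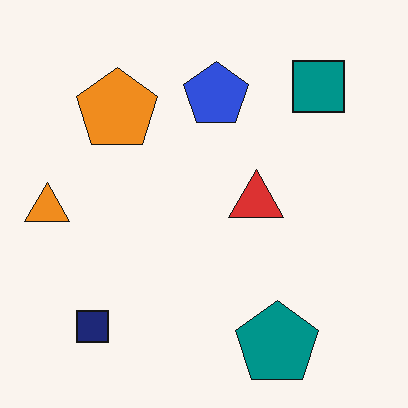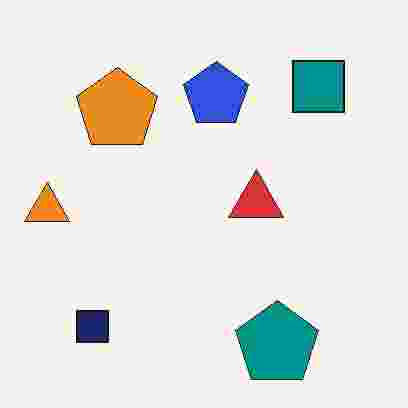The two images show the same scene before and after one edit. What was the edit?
This is the original image heavily JPEG-compressed with obvious blocking artifacts.

Blocky 8×8 compression artifacts appear around shape edges and the flat background shows ringing — characteristic JPEG degradation.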